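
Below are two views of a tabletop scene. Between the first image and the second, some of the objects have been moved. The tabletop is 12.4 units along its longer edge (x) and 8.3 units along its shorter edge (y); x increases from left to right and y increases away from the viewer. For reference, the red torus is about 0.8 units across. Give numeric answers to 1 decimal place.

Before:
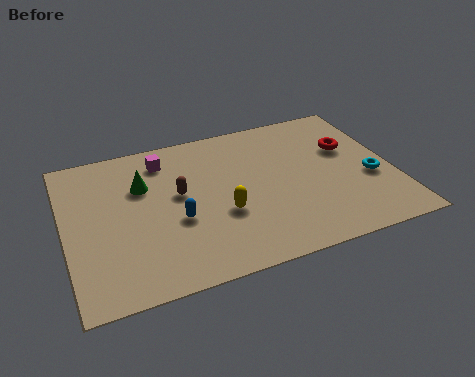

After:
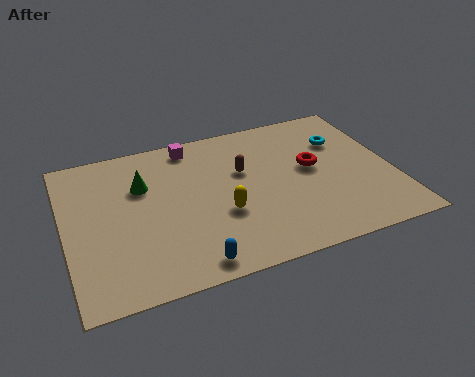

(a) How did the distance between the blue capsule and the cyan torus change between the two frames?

+0.6

The distance was about 7.4 in the first image and 8.0 in the second, so they moved 0.6 units further apart.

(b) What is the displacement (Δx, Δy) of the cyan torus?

(-0.8, 2.5)

From the two frames, the cyan torus sits at roughly (11.5, 3.3) before and (10.7, 5.8) after.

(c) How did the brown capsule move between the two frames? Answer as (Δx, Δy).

(2.5, 0.5)

The brown capsule started near (4.3, 4.7) and ended near (6.8, 5.2).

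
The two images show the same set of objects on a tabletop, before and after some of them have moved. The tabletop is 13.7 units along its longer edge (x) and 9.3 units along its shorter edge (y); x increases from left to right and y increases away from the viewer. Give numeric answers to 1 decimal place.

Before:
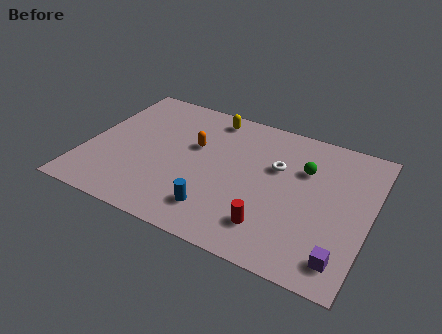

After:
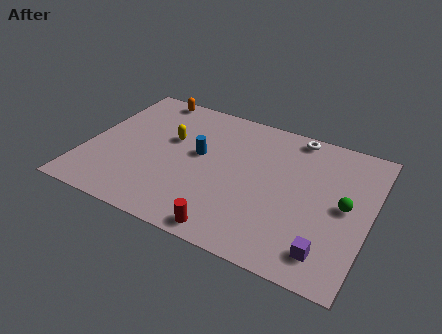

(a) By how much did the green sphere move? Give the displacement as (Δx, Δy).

(2.1, -1.6)

The green sphere was at about (10.4, 6.3) and moved to about (12.5, 4.7).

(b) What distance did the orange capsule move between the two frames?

3.9

The orange capsule was near (5.1, 5.7) before and (2.4, 8.5) after, so it travelled √(2.7² + 2.8²) ≈ 3.9 units.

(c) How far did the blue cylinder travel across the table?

3.5

From (6.7, 1.9) to (5.4, 5.2), the blue cylinder covered √(1.3² + 3.3²) ≈ 3.5 units.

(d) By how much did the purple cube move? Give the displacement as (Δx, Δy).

(-0.7, 0.1)

The purple cube was at about (12.7, 1.5) and moved to about (12.0, 1.6).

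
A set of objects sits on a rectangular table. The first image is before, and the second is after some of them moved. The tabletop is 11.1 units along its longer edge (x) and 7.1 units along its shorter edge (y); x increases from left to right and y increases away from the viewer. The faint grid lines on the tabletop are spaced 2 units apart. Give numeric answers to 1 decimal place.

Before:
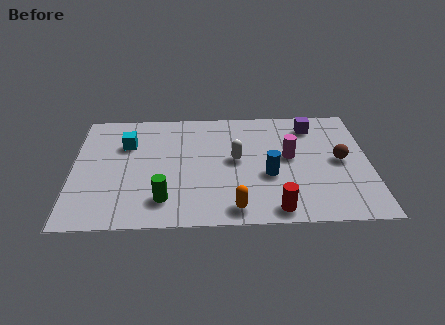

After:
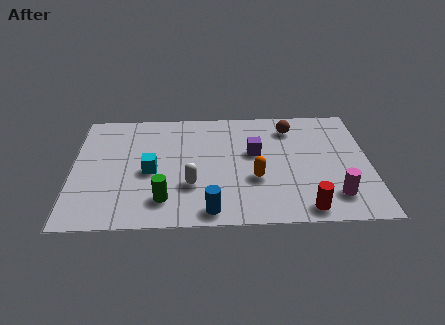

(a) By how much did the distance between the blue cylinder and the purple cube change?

+0.4

They were about 3.4 units apart before and 3.8 after — 0.4 units further apart.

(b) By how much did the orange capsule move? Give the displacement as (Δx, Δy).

(0.8, 1.7)

From the two frames, the orange capsule sits at roughly (6.0, 0.9) before and (6.8, 2.6) after.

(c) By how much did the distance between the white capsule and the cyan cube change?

-2.5

Before: roughly 4.2 units apart; after: 1.7. That's 2.5 units closer together.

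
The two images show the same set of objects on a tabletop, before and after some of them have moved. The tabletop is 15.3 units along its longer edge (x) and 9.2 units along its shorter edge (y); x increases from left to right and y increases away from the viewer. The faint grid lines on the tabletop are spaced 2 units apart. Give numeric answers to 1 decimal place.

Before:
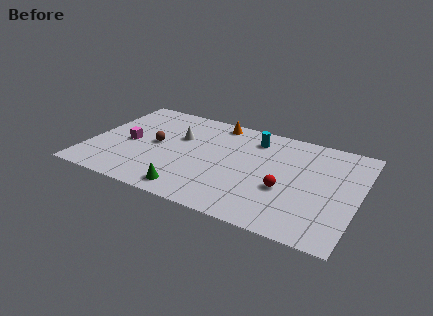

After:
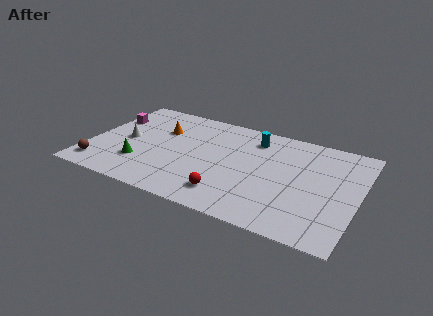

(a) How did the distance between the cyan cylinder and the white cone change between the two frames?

+3.2

Before: roughly 4.5 units apart; after: 7.7. That's 3.2 units further apart.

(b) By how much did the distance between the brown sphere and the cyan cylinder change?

+4.1

Before: roughly 6.0 units apart; after: 10.1. That's 4.1 units further apart.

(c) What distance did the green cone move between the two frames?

3.4

From (6.2, 1.2) to (3.1, 2.6), the green cone covered √(3.1² + 1.4²) ≈ 3.4 units.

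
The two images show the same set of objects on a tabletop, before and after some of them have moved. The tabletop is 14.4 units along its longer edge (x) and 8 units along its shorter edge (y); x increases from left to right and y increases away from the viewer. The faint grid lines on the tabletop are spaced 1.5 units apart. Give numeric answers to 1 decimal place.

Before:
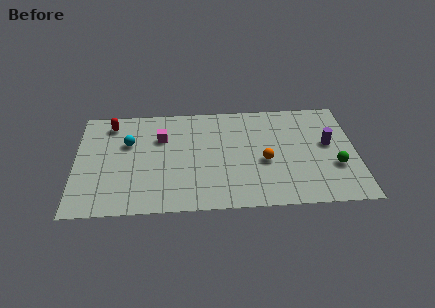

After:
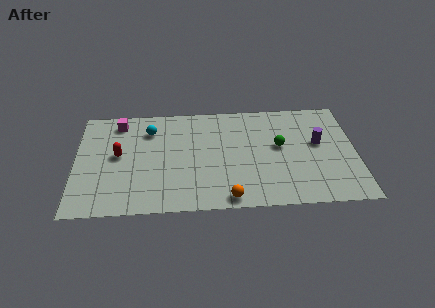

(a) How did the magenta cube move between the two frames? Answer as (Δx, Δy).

(-2.2, 1.3)

The magenta cube started near (4.4, 5.5) and ended near (2.2, 6.8).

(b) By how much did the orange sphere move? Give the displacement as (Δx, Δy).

(-1.9, -2.6)

The orange sphere was at about (9.7, 3.4) and moved to about (7.8, 0.8).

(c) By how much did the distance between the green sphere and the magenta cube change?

-0.7

They were about 9.3 units apart before and 8.6 after — 0.7 units closer together.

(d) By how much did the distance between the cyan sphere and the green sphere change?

-4.0

Before: roughly 10.9 units apart; after: 6.9. That's 4.0 units closer together.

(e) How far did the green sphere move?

3.3

The green sphere moved from about (13.3, 2.8) to (10.5, 4.5), a distance of √(2.8² + 1.7²) ≈ 3.3.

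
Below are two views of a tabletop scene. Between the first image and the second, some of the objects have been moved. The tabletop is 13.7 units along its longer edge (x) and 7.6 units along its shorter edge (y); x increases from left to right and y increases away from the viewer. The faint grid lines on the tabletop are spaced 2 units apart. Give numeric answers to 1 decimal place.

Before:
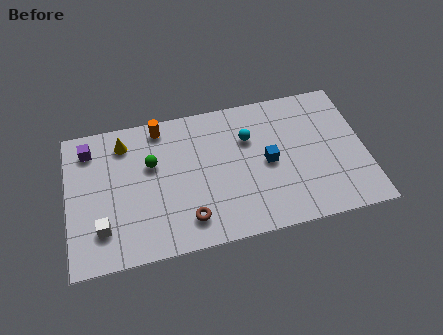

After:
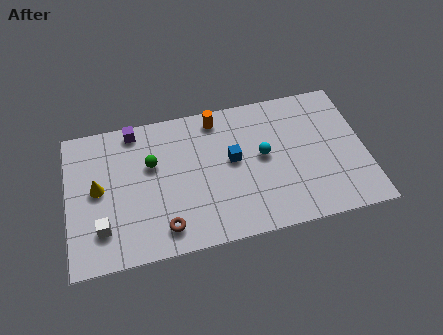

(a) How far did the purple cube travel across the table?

2.2

The purple cube was near (1.1, 6.2) before and (3.2, 6.8) after, so it travelled √(2.1² + 0.6²) ≈ 2.2 units.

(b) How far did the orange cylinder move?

2.6

The orange cylinder was near (4.4, 6.7) before and (7.0, 6.6) after, so it travelled √(2.6² + 0.1²) ≈ 2.6 units.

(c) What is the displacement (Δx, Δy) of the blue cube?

(-1.6, 0.5)

The blue cube started near (9.2, 3.7) and ended near (7.6, 4.2).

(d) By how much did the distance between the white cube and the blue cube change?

-1.4

Before: roughly 7.9 units apart; after: 6.5. That's 1.4 units closer together.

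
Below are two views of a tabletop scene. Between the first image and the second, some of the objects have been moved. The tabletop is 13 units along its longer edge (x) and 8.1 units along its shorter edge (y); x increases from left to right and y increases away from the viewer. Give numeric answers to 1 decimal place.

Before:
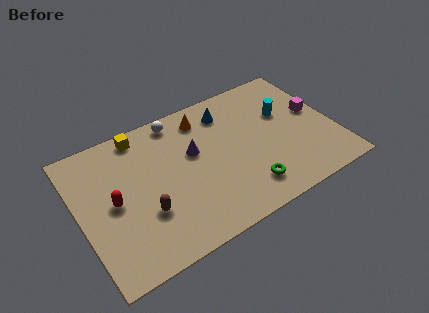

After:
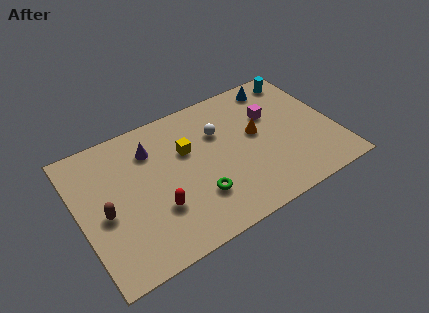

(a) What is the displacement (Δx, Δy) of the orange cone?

(2.4, -2.2)

From the two frames, the orange cone sits at roughly (6.7, 6.7) before and (9.1, 4.5) after.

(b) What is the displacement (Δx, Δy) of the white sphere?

(1.9, -1.7)

The white sphere started near (5.4, 7.2) and ended near (7.3, 5.5).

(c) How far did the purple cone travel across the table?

2.3

From (5.9, 4.9) to (3.9, 6.1), the purple cone covered √(2.0² + 1.2²) ≈ 2.3 units.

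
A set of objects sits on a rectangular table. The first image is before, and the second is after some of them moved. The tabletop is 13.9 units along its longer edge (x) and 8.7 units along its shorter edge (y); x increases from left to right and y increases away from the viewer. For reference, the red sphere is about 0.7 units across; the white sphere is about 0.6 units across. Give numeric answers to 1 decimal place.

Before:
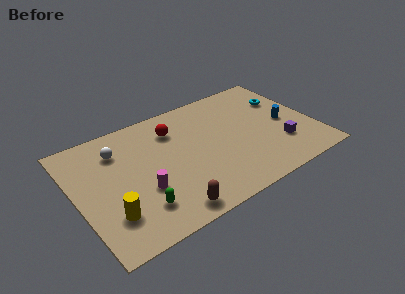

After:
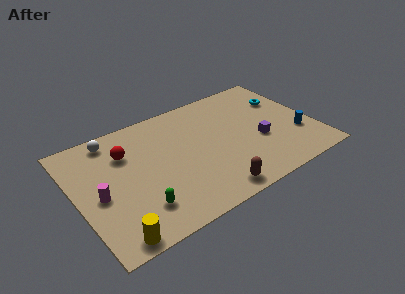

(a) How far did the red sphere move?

2.9

The red sphere moved from about (6.0, 6.6) to (3.1, 6.2), a distance of √(2.9² + 0.4²) ≈ 2.9.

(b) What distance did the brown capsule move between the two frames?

2.6

The brown capsule was near (4.7, 1.0) before and (7.3, 1.0) after, so it travelled √(2.6² + 0.0²) ≈ 2.6 units.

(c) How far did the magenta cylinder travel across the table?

2.5

The magenta cylinder moved from about (3.6, 3.1) to (1.2, 3.9), a distance of √(2.4² + 0.8²) ≈ 2.5.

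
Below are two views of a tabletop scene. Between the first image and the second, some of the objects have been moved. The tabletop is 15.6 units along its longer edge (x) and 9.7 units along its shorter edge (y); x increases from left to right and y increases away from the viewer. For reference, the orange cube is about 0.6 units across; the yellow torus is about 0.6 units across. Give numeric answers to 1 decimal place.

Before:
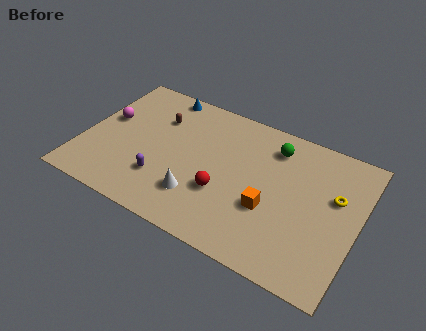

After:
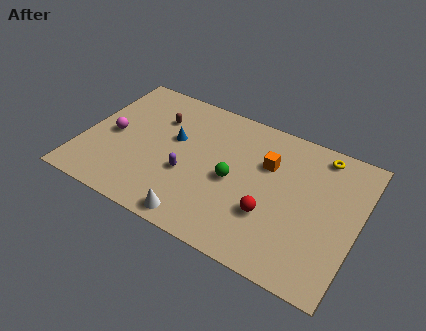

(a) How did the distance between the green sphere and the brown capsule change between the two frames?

-1.4

The distance was about 6.7 in the first image and 5.3 in the second, so they moved 1.4 units closer together.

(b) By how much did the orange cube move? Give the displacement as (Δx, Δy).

(-0.5, 2.9)

The orange cube started near (10.8, 3.6) and ended near (10.3, 6.5).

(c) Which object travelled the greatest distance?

the green sphere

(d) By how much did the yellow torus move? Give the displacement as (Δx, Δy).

(-1.1, 2.5)

From the two frames, the yellow torus sits at roughly (14.2, 6.0) before and (13.1, 8.5) after.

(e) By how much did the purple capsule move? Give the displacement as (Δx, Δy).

(1.3, 1.0)

From the two frames, the purple capsule sits at roughly (4.8, 2.7) before and (6.1, 3.7) after.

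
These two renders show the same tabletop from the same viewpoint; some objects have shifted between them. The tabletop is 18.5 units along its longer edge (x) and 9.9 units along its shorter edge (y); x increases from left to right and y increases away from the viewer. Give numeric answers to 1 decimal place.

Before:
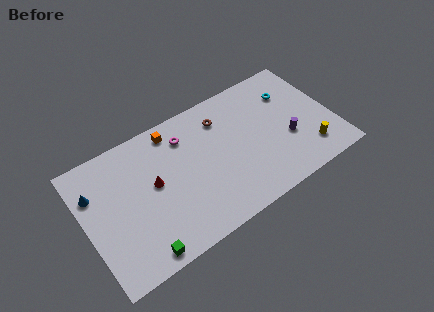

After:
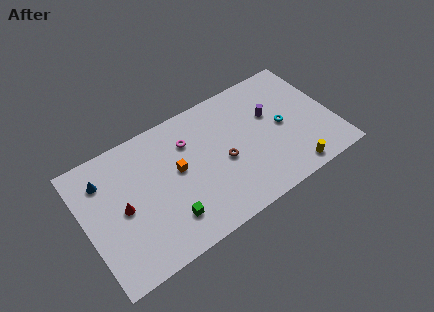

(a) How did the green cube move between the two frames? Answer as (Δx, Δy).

(2.3, 1.3)

From the two frames, the green cube sits at roughly (3.4, 1.0) before and (5.7, 2.3) after.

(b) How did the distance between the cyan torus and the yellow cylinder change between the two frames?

-1.3

The distance was about 5.1 in the first image and 3.8 in the second, so they moved 1.3 units closer together.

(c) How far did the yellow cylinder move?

1.8

The yellow cylinder was near (16.3, 2.1) before and (14.8, 1.1) after, so it travelled √(1.5² + 1.0²) ≈ 1.8 units.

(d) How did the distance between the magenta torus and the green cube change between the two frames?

-2.6

The distance was about 8.0 in the first image and 5.4 in the second, so they moved 2.6 units closer together.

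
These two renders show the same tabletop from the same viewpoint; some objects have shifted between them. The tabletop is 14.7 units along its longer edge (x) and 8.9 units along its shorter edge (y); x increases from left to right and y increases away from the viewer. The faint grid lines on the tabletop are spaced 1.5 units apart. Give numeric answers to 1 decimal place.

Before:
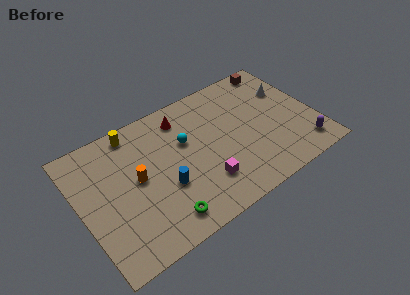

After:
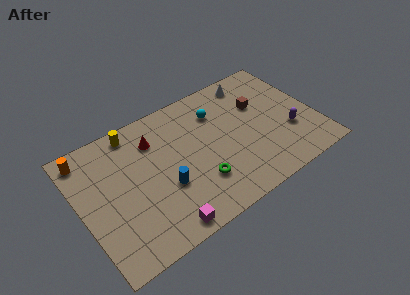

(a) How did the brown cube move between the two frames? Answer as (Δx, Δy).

(-1.6, -2.2)

The brown cube started near (13.1, 8.0) and ended near (11.5, 5.8).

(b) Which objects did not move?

the blue cylinder and the yellow cylinder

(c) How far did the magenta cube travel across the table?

3.2

The magenta cube moved from about (7.3, 2.3) to (4.4, 0.9), a distance of √(2.9² + 1.4²) ≈ 3.2.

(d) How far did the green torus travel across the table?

2.7

The green torus was near (4.5, 1.4) before and (7.0, 2.5) after, so it travelled √(2.5² + 1.1²) ≈ 2.7 units.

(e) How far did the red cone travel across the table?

2.0

From (6.8, 7.3) to (4.9, 6.7), the red cone covered √(1.9² + 0.6²) ≈ 2.0 units.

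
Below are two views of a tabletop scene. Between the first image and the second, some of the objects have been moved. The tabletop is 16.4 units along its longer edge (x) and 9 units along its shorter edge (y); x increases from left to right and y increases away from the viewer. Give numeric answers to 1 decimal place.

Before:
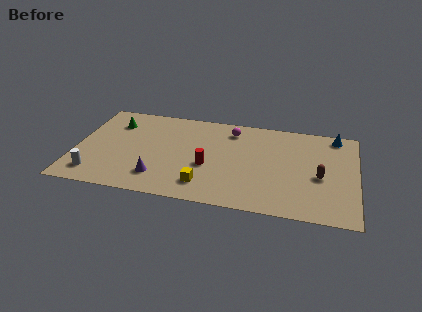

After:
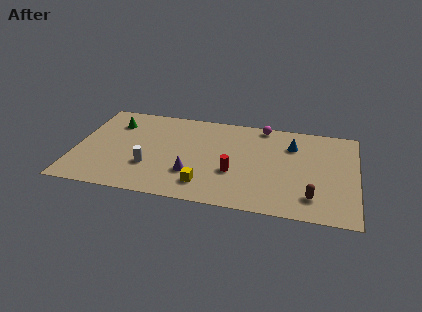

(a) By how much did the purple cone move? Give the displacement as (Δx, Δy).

(1.9, 0.7)

From the two frames, the purple cone sits at roughly (5.0, 2.0) before and (6.9, 2.7) after.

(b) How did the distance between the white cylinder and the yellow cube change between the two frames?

-2.9

They were about 6.4 units apart before and 3.5 after — 2.9 units closer together.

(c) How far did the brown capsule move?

2.0

The brown capsule moved from about (14.3, 3.9) to (13.9, 1.9), a distance of √(0.4² + 2.0²) ≈ 2.0.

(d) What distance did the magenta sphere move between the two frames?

2.0

The magenta sphere was near (9.0, 7.4) before and (10.8, 8.2) after, so it travelled √(1.8² + 0.8²) ≈ 2.0 units.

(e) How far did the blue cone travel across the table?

2.9

From (15.1, 8.0) to (12.6, 6.6), the blue cone covered √(2.5² + 1.4²) ≈ 2.9 units.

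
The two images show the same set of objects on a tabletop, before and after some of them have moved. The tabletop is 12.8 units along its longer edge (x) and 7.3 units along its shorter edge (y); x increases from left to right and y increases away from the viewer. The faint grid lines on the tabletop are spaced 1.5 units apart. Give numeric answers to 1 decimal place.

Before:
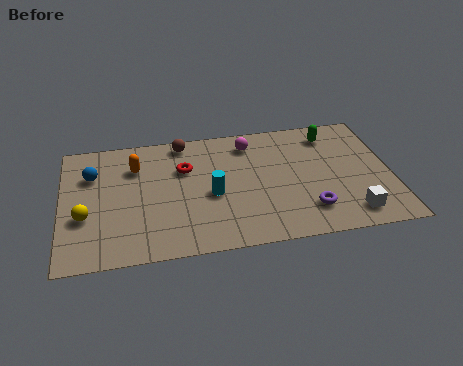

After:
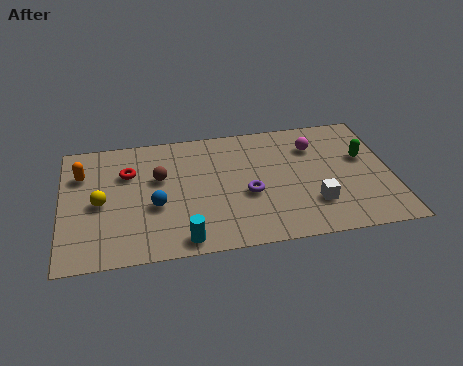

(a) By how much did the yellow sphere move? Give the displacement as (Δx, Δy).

(0.6, 0.7)

The yellow sphere was at about (0.9, 2.7) and moved to about (1.5, 3.4).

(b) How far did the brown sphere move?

2.2

From (4.8, 6.5) to (3.8, 4.5), the brown sphere covered √(1.0² + 2.0²) ≈ 2.2 units.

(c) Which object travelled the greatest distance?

the blue sphere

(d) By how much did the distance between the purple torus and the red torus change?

-0.7

Before: roughly 5.7 units apart; after: 5.0. That's 0.7 units closer together.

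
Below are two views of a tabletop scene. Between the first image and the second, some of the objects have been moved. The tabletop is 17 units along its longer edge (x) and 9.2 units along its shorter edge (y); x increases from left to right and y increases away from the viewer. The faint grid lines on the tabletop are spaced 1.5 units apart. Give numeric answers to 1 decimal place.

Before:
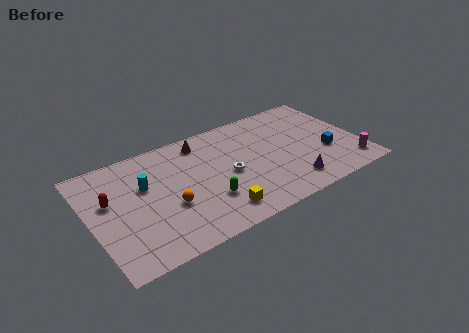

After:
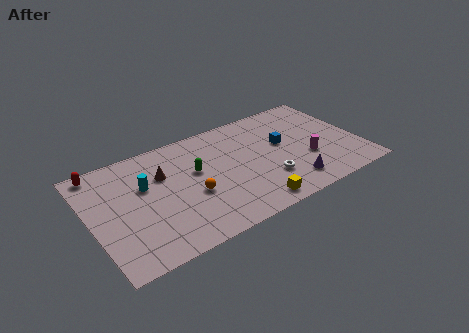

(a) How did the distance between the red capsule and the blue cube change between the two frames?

-2.0

Before: roughly 13.7 units apart; after: 11.7. That's 2.0 units closer together.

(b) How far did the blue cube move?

3.2

The blue cube was near (14.8, 3.3) before and (12.3, 5.3) after, so it travelled √(2.5² + 2.0²) ≈ 3.2 units.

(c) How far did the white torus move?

2.8

The white torus moved from about (8.6, 4.3) to (10.9, 2.7), a distance of √(2.3² + 1.6²) ≈ 2.8.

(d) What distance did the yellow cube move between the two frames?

2.3

The yellow cube moved from about (7.4, 1.6) to (9.6, 1.1), a distance of √(2.2² + 0.5²) ≈ 2.3.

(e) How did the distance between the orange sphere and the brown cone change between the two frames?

-2.2

The distance was about 5.1 in the first image and 2.9 in the second, so they moved 2.2 units closer together.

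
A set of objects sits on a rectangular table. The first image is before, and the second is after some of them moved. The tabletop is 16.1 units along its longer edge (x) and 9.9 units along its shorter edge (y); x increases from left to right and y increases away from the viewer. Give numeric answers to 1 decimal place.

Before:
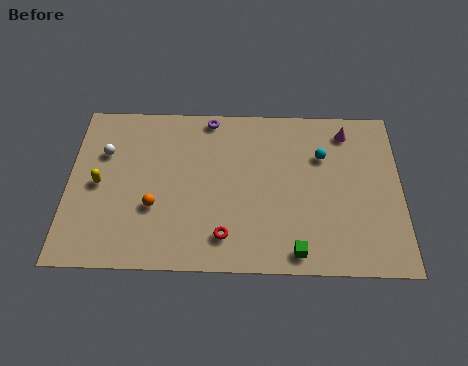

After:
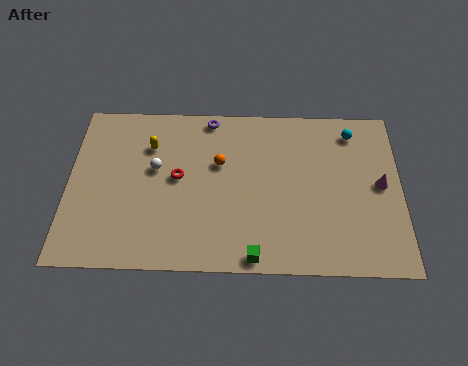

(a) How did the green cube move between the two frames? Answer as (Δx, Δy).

(-2.0, -0.3)

From the two frames, the green cube sits at roughly (11.0, 1.1) before and (9.0, 0.8) after.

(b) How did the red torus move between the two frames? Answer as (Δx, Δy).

(-2.3, 3.4)

From the two frames, the red torus sits at roughly (7.6, 1.9) before and (5.3, 5.3) after.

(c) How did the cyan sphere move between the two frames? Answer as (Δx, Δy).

(1.5, 1.5)

The cyan sphere was at about (12.3, 6.8) and moved to about (13.8, 8.3).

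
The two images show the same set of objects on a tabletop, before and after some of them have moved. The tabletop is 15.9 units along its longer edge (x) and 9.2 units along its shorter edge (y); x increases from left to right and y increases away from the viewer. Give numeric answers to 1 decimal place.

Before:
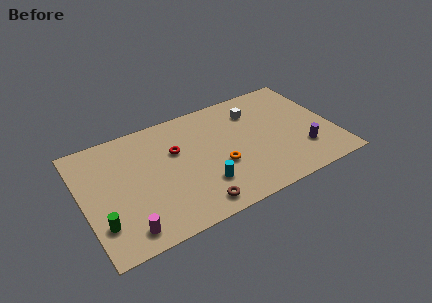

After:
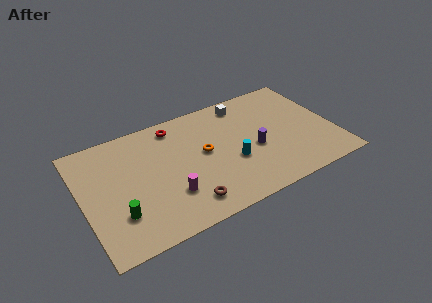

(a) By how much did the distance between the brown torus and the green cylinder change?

-1.6

Before: roughly 5.8 units apart; after: 4.2. That's 1.6 units closer together.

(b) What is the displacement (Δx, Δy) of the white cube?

(-0.5, 0.9)

The white cube was at about (11.2, 7.0) and moved to about (10.7, 7.9).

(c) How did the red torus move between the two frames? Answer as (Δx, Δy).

(0.2, 2.0)

The red torus started near (6.0, 5.9) and ended near (6.2, 7.9).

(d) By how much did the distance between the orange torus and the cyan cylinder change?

+0.6

The distance was about 1.6 in the first image and 2.2 in the second, so they moved 0.6 units further apart.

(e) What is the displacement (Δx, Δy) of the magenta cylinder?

(2.9, 1.4)

The magenta cylinder was at about (2.3, 1.3) and moved to about (5.2, 2.7).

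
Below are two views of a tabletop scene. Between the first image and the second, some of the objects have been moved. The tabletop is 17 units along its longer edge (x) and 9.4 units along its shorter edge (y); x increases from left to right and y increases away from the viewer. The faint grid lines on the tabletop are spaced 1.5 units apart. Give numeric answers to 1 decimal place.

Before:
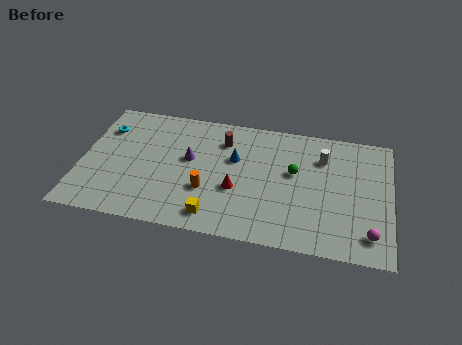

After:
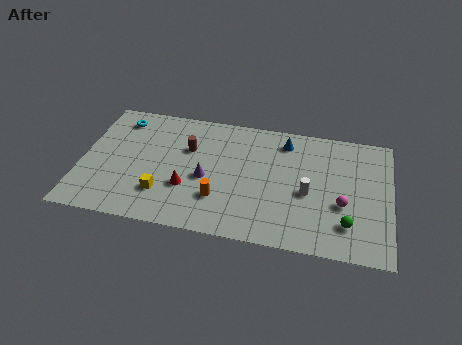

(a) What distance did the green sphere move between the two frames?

4.5

The green sphere was near (11.7, 5.5) before and (14.7, 2.2) after, so it travelled √(3.0² + 3.3²) ≈ 4.5 units.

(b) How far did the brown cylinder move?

2.1

The brown cylinder moved from about (7.7, 7.2) to (5.8, 6.2), a distance of √(1.9² + 1.0²) ≈ 2.1.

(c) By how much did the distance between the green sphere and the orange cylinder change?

+1.8

They were about 5.2 units apart before and 7.0 after — 1.8 units further apart.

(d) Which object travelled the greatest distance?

the green sphere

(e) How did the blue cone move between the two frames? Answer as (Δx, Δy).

(2.7, 1.9)

The blue cone was at about (8.4, 5.9) and moved to about (11.1, 7.8).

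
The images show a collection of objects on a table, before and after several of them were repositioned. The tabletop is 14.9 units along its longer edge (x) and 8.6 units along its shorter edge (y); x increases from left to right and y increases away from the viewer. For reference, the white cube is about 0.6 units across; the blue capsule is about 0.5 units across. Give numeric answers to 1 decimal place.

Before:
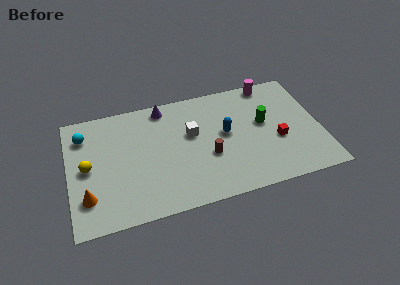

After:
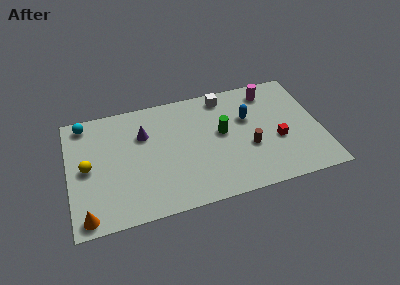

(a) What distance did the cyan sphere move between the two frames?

0.9

The cyan sphere moved from about (1.0, 6.7) to (1.1, 7.6), a distance of √(0.1² + 0.9²) ≈ 0.9.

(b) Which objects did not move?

the red cube and the yellow sphere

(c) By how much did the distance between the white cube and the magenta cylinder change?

-2.8

Before: roughly 5.5 units apart; after: 2.7. That's 2.8 units closer together.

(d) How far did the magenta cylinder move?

0.6

From (12.2, 7.8) to (12.1, 7.2), the magenta cylinder covered √(0.1² + 0.6²) ≈ 0.6 units.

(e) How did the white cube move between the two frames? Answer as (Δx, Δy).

(2.1, 2.3)

From the two frames, the white cube sits at roughly (7.3, 5.2) before and (9.4, 7.5) after.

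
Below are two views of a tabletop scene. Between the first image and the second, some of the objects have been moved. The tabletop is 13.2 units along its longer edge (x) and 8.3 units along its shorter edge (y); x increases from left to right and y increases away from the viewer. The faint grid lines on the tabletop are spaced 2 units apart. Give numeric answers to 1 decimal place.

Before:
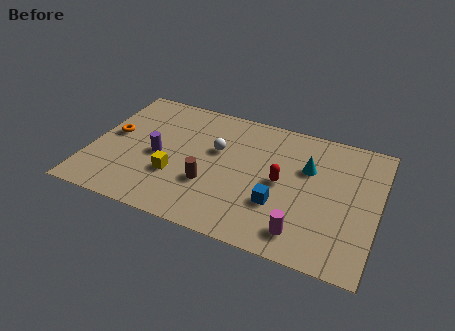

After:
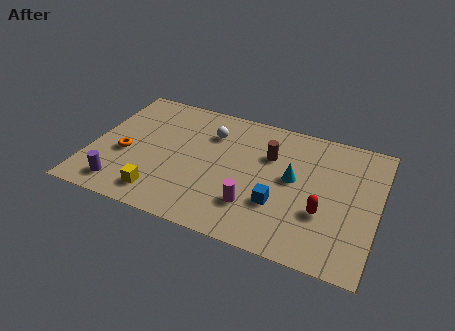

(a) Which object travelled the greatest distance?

the brown cylinder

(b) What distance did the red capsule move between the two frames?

2.3

The red capsule moved from about (8.8, 4.1) to (10.8, 2.9), a distance of √(2.0² + 1.2²) ≈ 2.3.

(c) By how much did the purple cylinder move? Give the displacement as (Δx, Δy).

(-1.4, -2.5)

The purple cylinder started near (3.1, 3.8) and ended near (1.7, 1.3).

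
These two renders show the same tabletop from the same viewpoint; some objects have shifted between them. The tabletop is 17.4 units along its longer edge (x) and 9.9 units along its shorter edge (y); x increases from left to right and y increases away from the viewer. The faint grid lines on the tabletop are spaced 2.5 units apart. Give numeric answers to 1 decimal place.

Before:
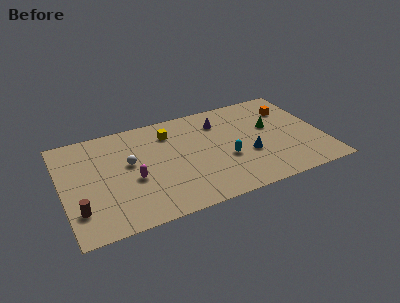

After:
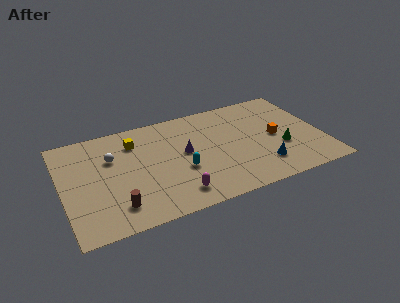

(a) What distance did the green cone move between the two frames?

2.4

The green cone was near (14.1, 5.9) before and (14.6, 3.6) after, so it travelled √(0.5² + 2.3²) ≈ 2.4 units.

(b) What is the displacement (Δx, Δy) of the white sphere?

(-1.1, 0.9)

The white sphere was at about (4.5, 5.7) and moved to about (3.4, 6.6).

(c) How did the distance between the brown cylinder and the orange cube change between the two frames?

-4.1

Before: roughly 15.5 units apart; after: 11.4. That's 4.1 units closer together.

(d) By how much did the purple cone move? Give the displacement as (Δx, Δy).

(-2.6, -2.2)

From the two frames, the purple cone sits at roughly (10.8, 7.6) before and (8.2, 5.4) after.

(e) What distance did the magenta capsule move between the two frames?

3.5

From (4.6, 4.1) to (7.2, 1.7), the magenta capsule covered √(2.6² + 2.4²) ≈ 3.5 units.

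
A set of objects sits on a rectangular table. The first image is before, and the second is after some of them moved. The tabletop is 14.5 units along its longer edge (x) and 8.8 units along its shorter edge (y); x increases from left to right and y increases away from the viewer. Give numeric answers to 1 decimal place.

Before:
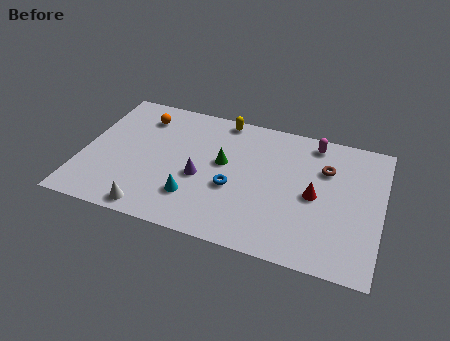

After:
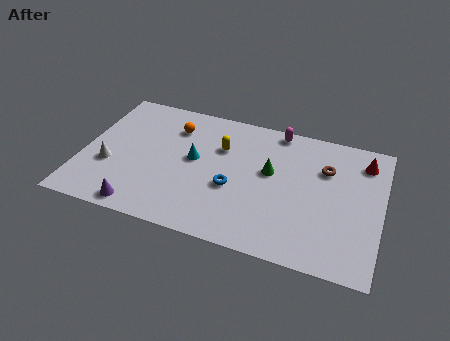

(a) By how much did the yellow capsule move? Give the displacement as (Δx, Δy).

(0.1, -2.0)

From the two frames, the yellow capsule sits at roughly (6.5, 8.0) before and (6.6, 6.0) after.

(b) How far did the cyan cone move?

2.5

The cyan cone moved from about (5.6, 2.3) to (5.4, 4.8), a distance of √(0.2² + 2.5²) ≈ 2.5.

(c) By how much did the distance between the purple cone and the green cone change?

+5.6

The distance was about 1.6 in the first image and 7.2 in the second, so they moved 5.6 units further apart.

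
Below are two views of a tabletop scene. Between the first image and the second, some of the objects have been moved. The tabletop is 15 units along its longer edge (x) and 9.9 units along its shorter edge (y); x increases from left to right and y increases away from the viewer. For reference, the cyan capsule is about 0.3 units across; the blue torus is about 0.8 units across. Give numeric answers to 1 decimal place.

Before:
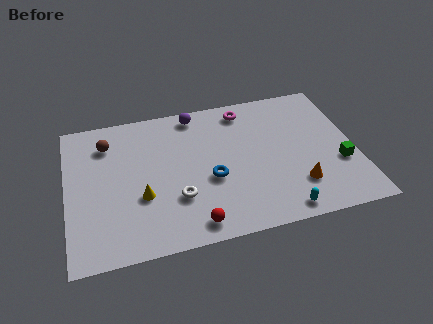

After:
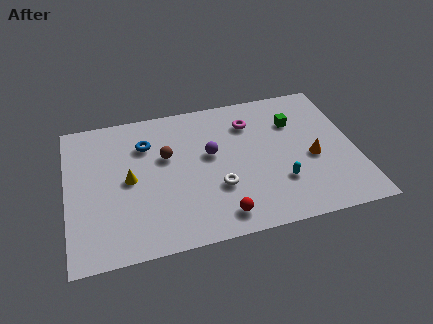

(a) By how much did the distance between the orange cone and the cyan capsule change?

+0.4

They were about 1.8 units apart before and 2.2 after — 0.4 units further apart.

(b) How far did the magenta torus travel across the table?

1.0

The magenta torus was near (9.5, 8.5) before and (9.7, 7.5) after, so it travelled √(0.2² + 1.0²) ≈ 1.0 units.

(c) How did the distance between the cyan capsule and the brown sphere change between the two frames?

-4.4

The distance was about 10.9 in the first image and 6.5 in the second, so they moved 4.4 units closer together.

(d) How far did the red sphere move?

1.4

The red sphere was near (6.3, 1.2) before and (7.7, 1.4) after, so it travelled √(1.4² + 0.2²) ≈ 1.4 units.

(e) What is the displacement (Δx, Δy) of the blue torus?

(-3.2, 3.2)

The blue torus started near (7.4, 4.0) and ended near (4.2, 7.2).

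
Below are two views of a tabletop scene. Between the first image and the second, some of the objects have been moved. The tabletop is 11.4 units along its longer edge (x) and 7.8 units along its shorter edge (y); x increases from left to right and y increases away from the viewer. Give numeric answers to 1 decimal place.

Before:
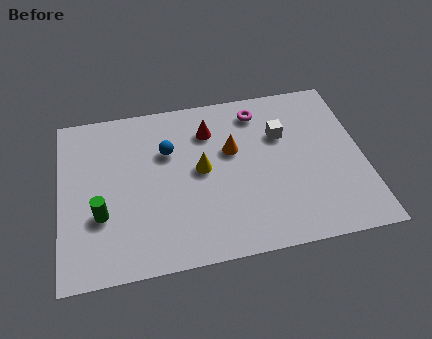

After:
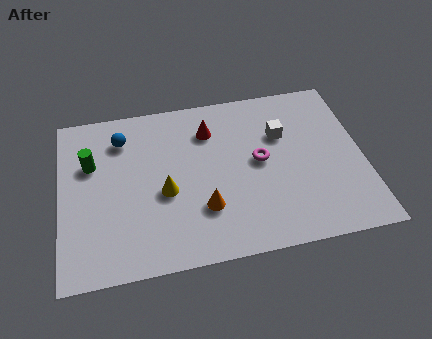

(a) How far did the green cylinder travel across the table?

2.4

The green cylinder moved from about (1.5, 2.7) to (1.2, 5.1), a distance of √(0.3² + 2.4²) ≈ 2.4.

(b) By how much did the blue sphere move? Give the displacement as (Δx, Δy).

(-1.7, 0.9)

The blue sphere was at about (4.1, 5.2) and moved to about (2.4, 6.1).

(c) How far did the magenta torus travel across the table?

2.4

The magenta torus moved from about (7.6, 6.5) to (7.5, 4.1), a distance of √(0.1² + 2.4²) ≈ 2.4.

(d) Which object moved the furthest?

the orange cone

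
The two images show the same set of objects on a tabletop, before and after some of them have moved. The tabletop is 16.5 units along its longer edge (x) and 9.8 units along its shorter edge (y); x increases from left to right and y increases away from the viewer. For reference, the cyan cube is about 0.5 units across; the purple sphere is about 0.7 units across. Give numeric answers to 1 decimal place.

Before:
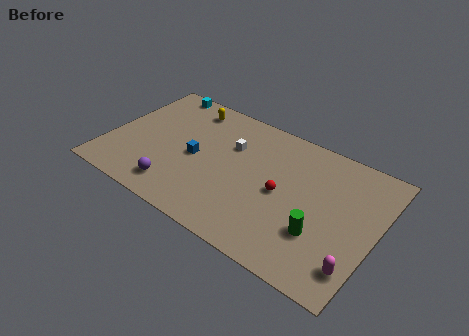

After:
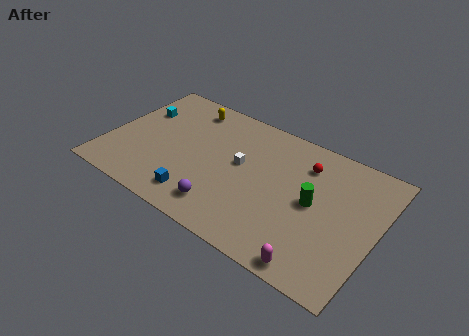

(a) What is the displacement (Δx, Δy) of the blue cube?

(0.7, -2.9)

The blue cube was at about (5.4, 4.6) and moved to about (6.1, 1.7).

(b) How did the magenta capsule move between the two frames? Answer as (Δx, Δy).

(-2.2, -1.1)

From the two frames, the magenta capsule sits at roughly (15.7, 2.0) before and (13.5, 0.9) after.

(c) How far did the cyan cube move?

2.5

The cyan cube was near (2.2, 9.0) before and (1.4, 6.6) after, so it travelled √(0.8² + 2.4²) ≈ 2.5 units.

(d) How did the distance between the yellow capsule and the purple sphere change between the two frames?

+0.8

The distance was about 6.6 in the first image and 7.4 in the second, so they moved 0.8 units further apart.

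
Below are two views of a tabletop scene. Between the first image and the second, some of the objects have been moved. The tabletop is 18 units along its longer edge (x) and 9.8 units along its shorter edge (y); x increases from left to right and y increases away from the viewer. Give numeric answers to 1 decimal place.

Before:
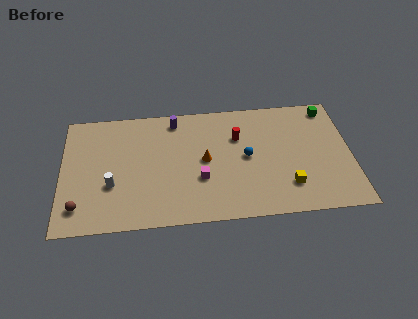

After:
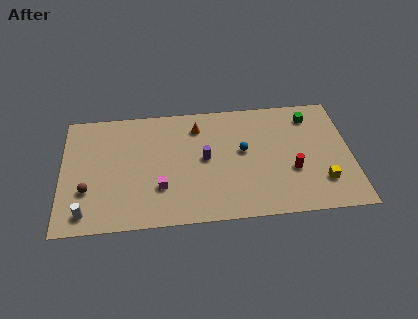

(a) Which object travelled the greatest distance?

the red cylinder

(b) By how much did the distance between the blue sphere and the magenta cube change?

+2.5

The distance was about 3.3 in the first image and 5.8 in the second, so they moved 2.5 units further apart.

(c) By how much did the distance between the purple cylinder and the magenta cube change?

-1.7

The distance was about 5.2 in the first image and 3.5 in the second, so they moved 1.7 units closer together.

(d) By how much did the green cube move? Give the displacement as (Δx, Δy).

(-1.2, -0.6)

The green cube started near (16.8, 8.6) and ended near (15.6, 8.0).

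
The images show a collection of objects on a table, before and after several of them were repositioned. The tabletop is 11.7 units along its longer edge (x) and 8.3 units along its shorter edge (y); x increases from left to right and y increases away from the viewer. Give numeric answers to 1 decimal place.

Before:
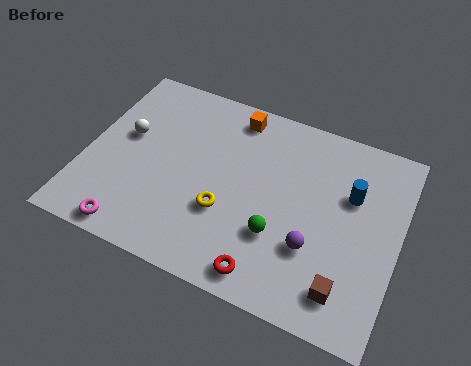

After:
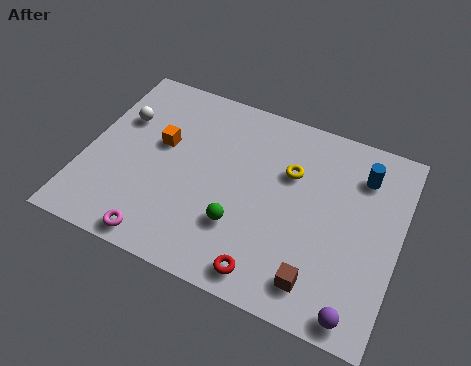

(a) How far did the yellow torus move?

3.3

The yellow torus moved from about (5.4, 2.9) to (7.5, 5.5), a distance of √(2.1² + 2.6²) ≈ 3.3.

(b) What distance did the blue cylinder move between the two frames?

1.0

The blue cylinder was near (9.8, 5.4) before and (10.1, 6.4) after, so it travelled √(0.3² + 1.0²) ≈ 1.0 units.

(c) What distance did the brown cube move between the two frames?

1.0

The brown cube was near (10.0, 1.5) before and (9.0, 1.4) after, so it travelled √(1.0² + 0.1²) ≈ 1.0 units.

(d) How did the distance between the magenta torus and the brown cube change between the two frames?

-2.0

They were about 7.8 units apart before and 5.8 after — 2.0 units closer together.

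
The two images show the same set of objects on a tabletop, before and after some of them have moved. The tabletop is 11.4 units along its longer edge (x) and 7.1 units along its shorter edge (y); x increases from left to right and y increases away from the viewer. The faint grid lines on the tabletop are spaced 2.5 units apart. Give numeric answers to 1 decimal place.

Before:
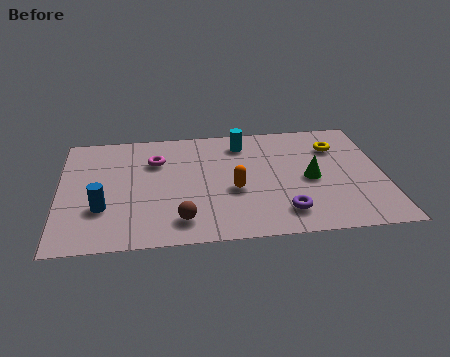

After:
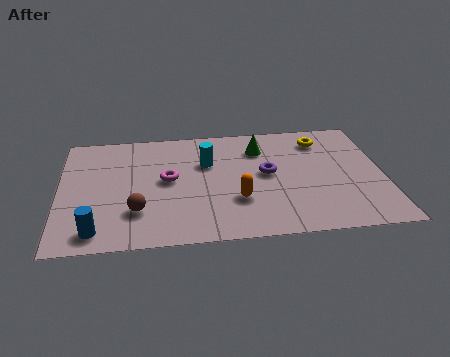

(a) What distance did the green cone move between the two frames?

2.7

The green cone was near (8.8, 3.3) before and (7.1, 5.4) after, so it travelled √(1.7² + 2.1²) ≈ 2.7 units.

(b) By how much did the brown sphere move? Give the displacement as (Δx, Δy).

(-1.5, 0.7)

From the two frames, the brown sphere sits at roughly (4.2, 1.3) before and (2.7, 2.0) after.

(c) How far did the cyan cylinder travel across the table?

1.7

The cyan cylinder was near (6.5, 5.8) before and (5.2, 4.7) after, so it travelled √(1.3² + 1.1²) ≈ 1.7 units.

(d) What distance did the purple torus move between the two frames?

2.5

The purple torus was near (7.8, 1.4) before and (7.3, 3.8) after, so it travelled √(0.5² + 2.4²) ≈ 2.5 units.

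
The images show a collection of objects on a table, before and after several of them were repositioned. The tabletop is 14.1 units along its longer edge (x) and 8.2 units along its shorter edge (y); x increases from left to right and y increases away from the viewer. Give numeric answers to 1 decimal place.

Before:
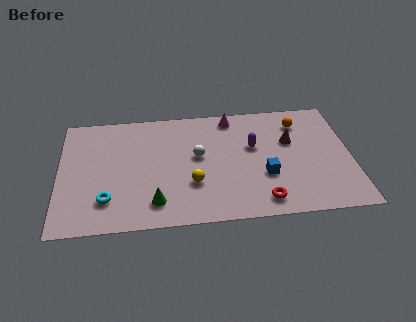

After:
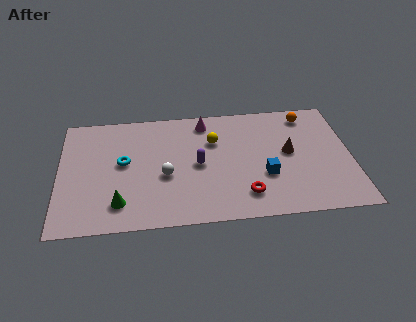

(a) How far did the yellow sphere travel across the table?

3.1

From (6.4, 2.7) to (7.5, 5.6), the yellow sphere covered √(1.1² + 2.9²) ≈ 3.1 units.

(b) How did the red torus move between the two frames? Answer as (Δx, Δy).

(-0.8, 0.5)

The red torus was at about (9.7, 1.2) and moved to about (8.9, 1.7).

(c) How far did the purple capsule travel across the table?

2.9

The purple capsule was near (9.4, 5.0) before and (6.7, 4.0) after, so it travelled √(2.7² + 1.0²) ≈ 2.9 units.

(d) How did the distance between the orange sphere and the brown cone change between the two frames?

+1.4

Before: roughly 1.4 units apart; after: 2.8. That's 1.4 units further apart.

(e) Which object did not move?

the blue cube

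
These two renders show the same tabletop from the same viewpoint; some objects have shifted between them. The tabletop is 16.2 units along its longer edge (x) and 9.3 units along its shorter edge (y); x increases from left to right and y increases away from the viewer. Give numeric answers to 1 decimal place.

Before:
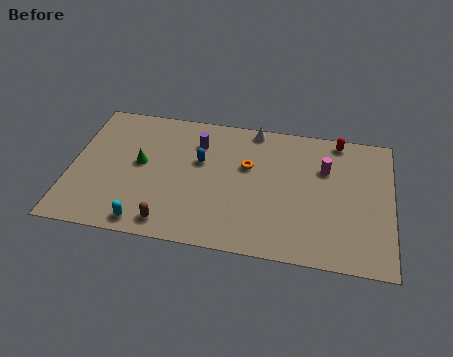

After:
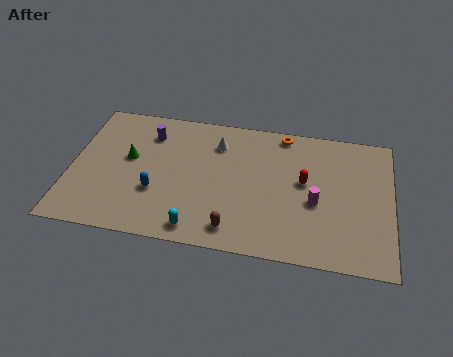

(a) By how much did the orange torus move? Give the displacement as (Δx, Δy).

(1.7, 2.6)

The orange torus was at about (8.9, 5.8) and moved to about (10.6, 8.4).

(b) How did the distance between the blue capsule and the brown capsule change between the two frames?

-0.3

Before: roughly 4.7 units apart; after: 4.4. That's 0.3 units closer together.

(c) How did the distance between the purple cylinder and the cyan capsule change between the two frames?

+0.3

The distance was about 6.4 in the first image and 6.7 in the second, so they moved 0.3 units further apart.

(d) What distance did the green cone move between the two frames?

0.7

From (3.5, 5.0) to (2.9, 5.3), the green cone covered √(0.6² + 0.3²) ≈ 0.7 units.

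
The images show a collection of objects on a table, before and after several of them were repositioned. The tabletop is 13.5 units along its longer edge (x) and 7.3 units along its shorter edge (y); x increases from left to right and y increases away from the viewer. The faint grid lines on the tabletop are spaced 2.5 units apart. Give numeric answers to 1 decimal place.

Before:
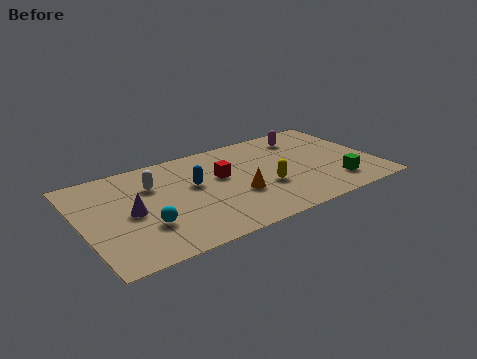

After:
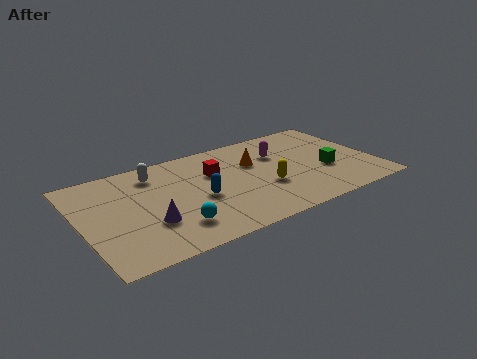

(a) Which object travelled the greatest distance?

the orange cone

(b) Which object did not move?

the yellow capsule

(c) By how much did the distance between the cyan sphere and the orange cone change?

+0.9

Before: roughly 4.3 units apart; after: 5.2. That's 0.9 units further apart.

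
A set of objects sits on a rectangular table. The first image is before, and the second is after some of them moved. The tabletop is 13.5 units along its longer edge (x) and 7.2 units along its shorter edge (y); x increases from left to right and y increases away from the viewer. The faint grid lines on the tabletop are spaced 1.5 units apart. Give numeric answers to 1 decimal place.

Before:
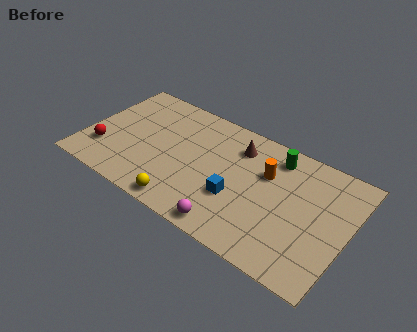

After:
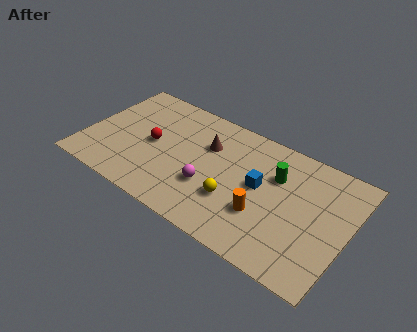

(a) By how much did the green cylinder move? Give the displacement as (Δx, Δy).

(0.2, -1.1)

From the two frames, the green cylinder sits at roughly (9.5, 6.0) before and (9.7, 4.9) after.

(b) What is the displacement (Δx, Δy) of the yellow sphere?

(2.3, 1.6)

The yellow sphere was at about (5.6, 0.8) and moved to about (7.9, 2.4).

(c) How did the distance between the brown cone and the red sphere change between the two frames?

-4.4

They were about 7.4 units apart before and 3.0 after — 4.4 units closer together.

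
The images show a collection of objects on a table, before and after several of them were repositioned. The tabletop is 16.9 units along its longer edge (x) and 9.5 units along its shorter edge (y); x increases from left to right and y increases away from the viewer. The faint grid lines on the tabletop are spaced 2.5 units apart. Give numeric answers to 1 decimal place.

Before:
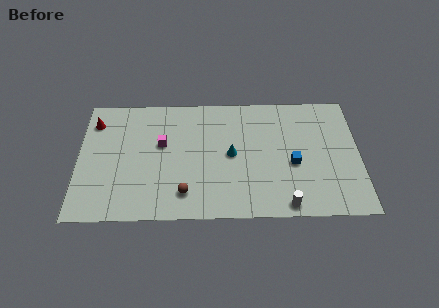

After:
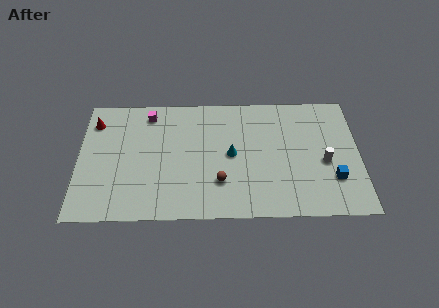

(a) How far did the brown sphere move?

2.2

From (6.4, 1.9) to (8.5, 2.7), the brown sphere covered √(2.1² + 0.8²) ≈ 2.2 units.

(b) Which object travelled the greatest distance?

the white cylinder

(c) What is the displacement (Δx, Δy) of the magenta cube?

(-0.8, 2.4)

The magenta cube was at about (5.0, 5.7) and moved to about (4.2, 8.1).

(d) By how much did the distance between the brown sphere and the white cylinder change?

+0.4

They were about 6.1 units apart before and 6.5 after — 0.4 units further apart.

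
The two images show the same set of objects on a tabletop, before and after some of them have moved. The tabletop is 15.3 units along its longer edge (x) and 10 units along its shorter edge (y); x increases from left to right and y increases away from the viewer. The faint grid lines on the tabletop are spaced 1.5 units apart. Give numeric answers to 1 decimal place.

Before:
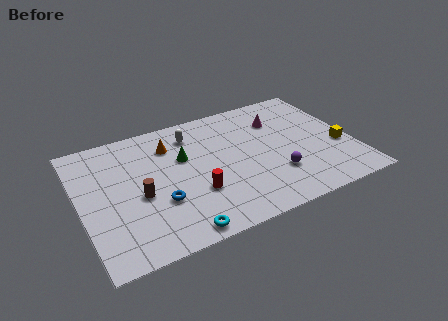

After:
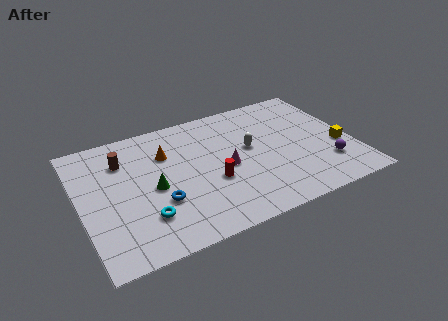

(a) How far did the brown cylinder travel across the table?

3.2

The brown cylinder was near (3.2, 4.3) before and (2.6, 7.4) after, so it travelled √(0.6² + 3.1²) ≈ 3.2 units.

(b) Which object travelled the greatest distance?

the magenta cone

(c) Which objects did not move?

the blue torus and the yellow cube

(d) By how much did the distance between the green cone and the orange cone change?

+1.2

They were about 1.4 units apart before and 2.6 after — 1.2 units further apart.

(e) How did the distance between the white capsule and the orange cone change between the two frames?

+3.4

Before: roughly 1.4 units apart; after: 4.8. That's 3.4 units further apart.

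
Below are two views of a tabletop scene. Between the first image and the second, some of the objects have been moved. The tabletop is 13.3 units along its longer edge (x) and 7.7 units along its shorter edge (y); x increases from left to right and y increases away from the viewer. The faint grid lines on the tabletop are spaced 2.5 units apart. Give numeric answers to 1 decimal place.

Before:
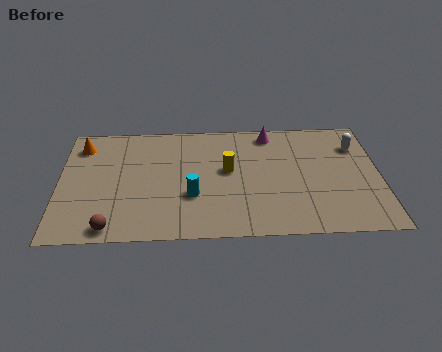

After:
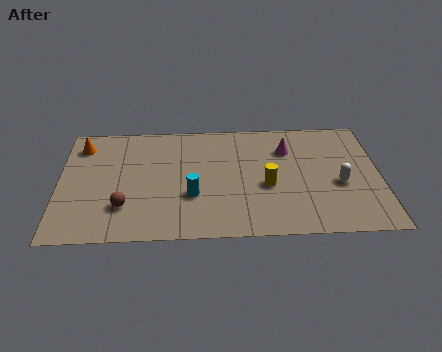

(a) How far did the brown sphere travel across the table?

1.4

The brown sphere was near (2.2, 0.8) before and (2.7, 2.1) after, so it travelled √(0.5² + 1.3²) ≈ 1.4 units.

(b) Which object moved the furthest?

the white capsule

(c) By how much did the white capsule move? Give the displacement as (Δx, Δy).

(-0.8, -2.5)

The white capsule started near (12.4, 5.7) and ended near (11.6, 3.2).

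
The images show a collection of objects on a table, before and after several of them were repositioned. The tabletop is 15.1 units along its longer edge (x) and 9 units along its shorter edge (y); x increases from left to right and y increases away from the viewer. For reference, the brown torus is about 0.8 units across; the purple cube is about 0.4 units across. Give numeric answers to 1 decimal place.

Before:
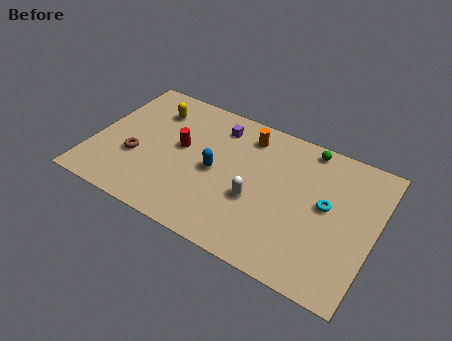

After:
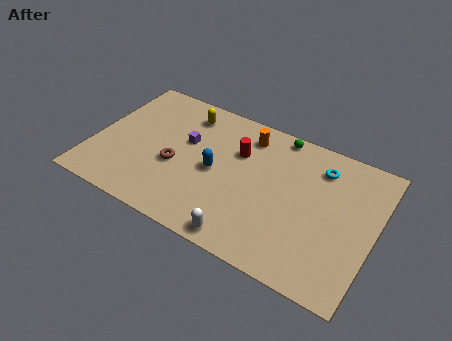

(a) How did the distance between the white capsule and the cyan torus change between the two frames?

+3.1

They were about 3.9 units apart before and 7.0 after — 3.1 units further apart.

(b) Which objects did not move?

the blue capsule and the orange cylinder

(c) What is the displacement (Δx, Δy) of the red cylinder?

(3.0, 1.1)

From the two frames, the red cylinder sits at roughly (4.6, 5.0) before and (7.6, 6.1) after.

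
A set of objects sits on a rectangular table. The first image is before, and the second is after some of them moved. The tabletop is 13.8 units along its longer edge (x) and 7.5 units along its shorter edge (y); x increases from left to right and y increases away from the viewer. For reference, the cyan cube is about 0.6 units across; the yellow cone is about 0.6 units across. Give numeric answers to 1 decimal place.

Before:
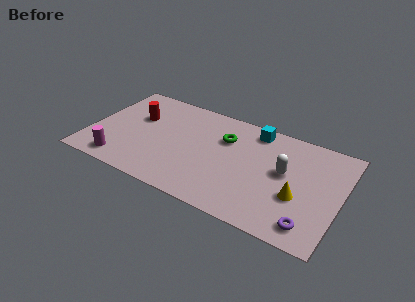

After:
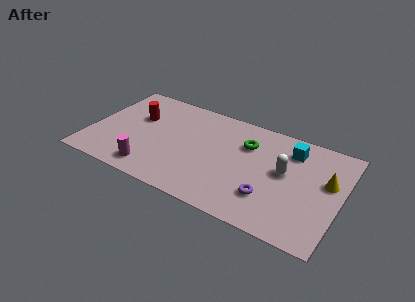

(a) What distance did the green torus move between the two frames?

1.2

The green torus moved from about (7.3, 5.2) to (8.5, 5.3), a distance of √(1.2² + 0.1²) ≈ 1.2.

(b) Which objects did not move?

the white capsule and the red cylinder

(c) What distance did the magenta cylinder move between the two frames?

1.7

The magenta cylinder moved from about (2.0, 1.1) to (3.7, 1.2), a distance of √(1.7² + 0.1²) ≈ 1.7.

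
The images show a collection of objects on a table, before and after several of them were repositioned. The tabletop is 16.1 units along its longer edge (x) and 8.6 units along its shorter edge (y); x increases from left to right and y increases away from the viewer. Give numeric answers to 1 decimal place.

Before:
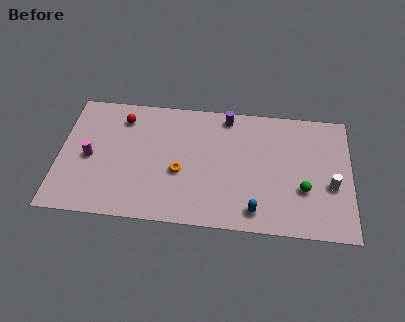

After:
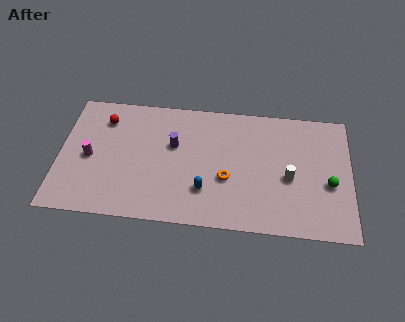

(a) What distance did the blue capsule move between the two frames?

3.0

The blue capsule was near (10.9, 1.3) before and (8.1, 2.4) after, so it travelled √(2.8² + 1.1²) ≈ 3.0 units.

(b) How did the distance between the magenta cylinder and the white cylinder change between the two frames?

-2.3

The distance was about 13.3 in the first image and 11.0 in the second, so they moved 2.3 units closer together.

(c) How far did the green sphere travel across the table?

1.5

The green sphere was near (13.5, 3.0) before and (14.9, 3.5) after, so it travelled √(1.4² + 0.5²) ≈ 1.5 units.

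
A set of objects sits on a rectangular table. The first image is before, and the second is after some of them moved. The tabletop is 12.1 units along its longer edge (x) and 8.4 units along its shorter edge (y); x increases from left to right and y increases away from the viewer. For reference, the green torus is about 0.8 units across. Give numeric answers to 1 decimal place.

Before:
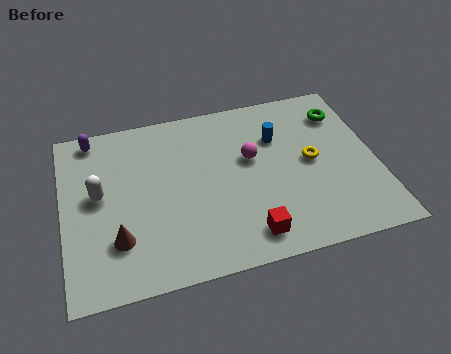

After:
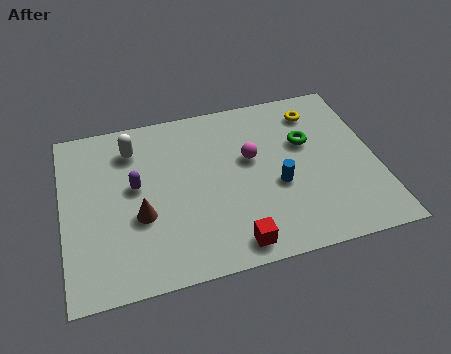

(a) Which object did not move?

the magenta sphere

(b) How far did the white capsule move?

2.4

The white capsule was near (1.4, 4.6) before and (2.8, 6.6) after, so it travelled √(1.4² + 2.0²) ≈ 2.4 units.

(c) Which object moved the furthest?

the purple capsule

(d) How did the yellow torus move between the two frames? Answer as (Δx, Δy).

(0.4, 2.5)

From the two frames, the yellow torus sits at roughly (9.6, 4.3) before and (10.0, 6.8) after.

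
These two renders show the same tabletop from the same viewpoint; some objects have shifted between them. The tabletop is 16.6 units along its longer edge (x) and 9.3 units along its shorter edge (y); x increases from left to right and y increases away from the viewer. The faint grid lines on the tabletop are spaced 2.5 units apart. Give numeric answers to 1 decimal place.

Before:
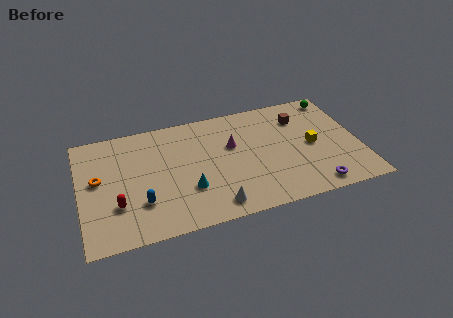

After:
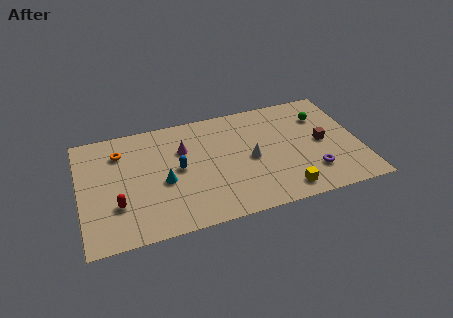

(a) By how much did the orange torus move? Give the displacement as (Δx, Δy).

(1.4, 1.9)

The orange torus was at about (1.1, 5.2) and moved to about (2.5, 7.1).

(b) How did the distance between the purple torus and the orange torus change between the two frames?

-1.1

Before: roughly 13.2 units apart; after: 12.1. That's 1.1 units closer together.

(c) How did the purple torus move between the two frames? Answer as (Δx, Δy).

(0.0, 1.2)

From the two frames, the purple torus sits at roughly (13.6, 1.1) before and (13.6, 2.3) after.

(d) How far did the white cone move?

3.9

The white cone moved from about (7.7, 1.3) to (10.1, 4.4), a distance of √(2.4² + 3.1²) ≈ 3.9.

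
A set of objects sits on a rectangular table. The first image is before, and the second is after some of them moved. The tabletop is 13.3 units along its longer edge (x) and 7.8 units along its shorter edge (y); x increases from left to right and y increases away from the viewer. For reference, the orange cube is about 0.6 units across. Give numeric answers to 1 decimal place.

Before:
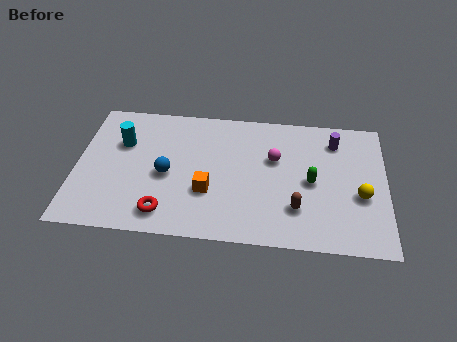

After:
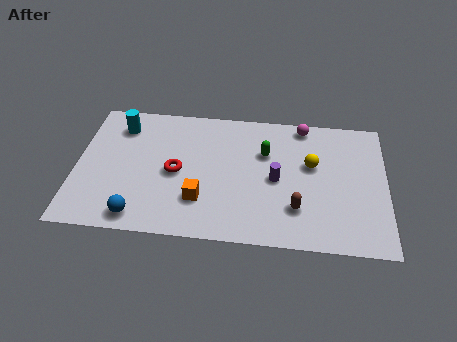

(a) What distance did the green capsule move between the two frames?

2.5

The green capsule moved from about (10.1, 3.7) to (8.1, 5.2), a distance of √(2.0² + 1.5²) ≈ 2.5.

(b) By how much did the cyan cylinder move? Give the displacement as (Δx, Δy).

(-0.1, 1.0)

The cyan cylinder started near (1.9, 5.2) and ended near (1.8, 6.2).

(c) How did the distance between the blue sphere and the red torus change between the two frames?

+0.9

The distance was about 2.2 in the first image and 3.1 in the second, so they moved 0.9 units further apart.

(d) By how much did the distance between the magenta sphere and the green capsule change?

+0.4

Before: roughly 2.0 units apart; after: 2.4. That's 0.4 units further apart.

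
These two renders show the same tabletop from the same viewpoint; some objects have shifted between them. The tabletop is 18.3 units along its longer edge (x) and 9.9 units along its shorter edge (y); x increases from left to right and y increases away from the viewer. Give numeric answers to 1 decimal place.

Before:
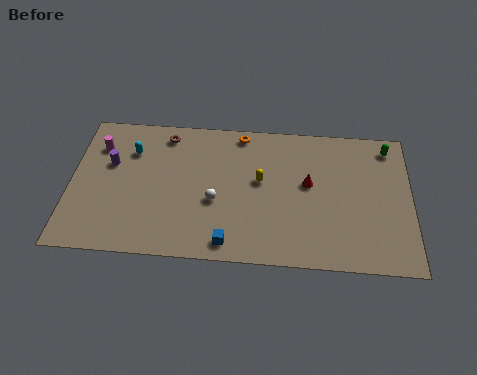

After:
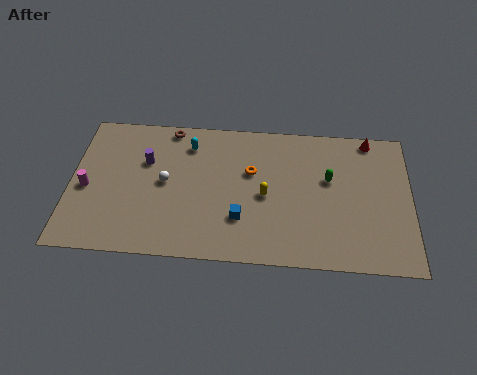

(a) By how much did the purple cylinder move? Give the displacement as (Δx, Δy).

(1.9, 0.3)

The purple cylinder started near (2.1, 6.2) and ended near (4.0, 6.5).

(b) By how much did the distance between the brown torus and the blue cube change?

-0.8

They were about 8.1 units apart before and 7.3 after — 0.8 units closer together.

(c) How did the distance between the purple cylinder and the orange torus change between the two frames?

-1.8

They were about 7.5 units apart before and 5.7 after — 1.8 units closer together.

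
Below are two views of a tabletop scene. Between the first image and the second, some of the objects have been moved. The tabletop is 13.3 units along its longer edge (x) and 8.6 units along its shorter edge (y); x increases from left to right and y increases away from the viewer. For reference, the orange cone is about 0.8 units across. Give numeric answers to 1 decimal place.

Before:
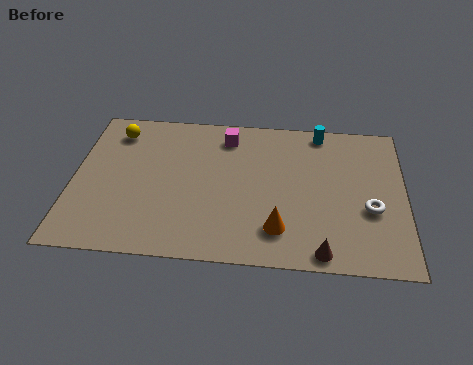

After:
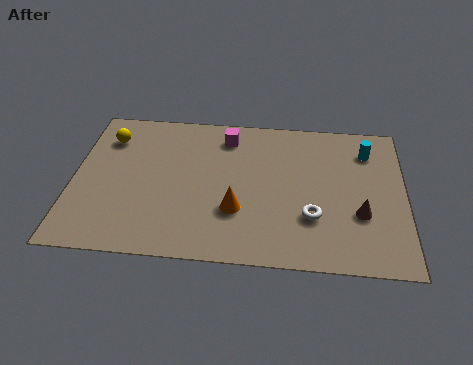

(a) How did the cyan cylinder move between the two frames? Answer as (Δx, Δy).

(1.9, -1.0)

The cyan cylinder started near (9.9, 7.7) and ended near (11.8, 6.7).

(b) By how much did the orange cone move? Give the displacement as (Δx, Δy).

(-1.7, 0.9)

The orange cone started near (8.3, 1.9) and ended near (6.6, 2.8).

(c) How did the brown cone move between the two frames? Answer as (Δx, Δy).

(1.5, 2.2)

From the two frames, the brown cone sits at roughly (10.0, 0.8) before and (11.5, 3.0) after.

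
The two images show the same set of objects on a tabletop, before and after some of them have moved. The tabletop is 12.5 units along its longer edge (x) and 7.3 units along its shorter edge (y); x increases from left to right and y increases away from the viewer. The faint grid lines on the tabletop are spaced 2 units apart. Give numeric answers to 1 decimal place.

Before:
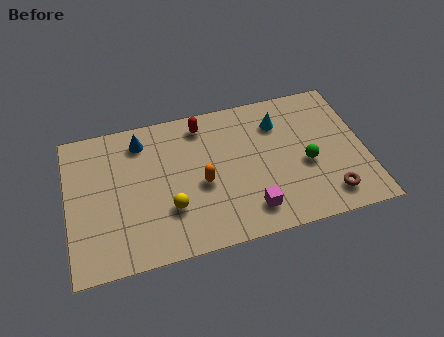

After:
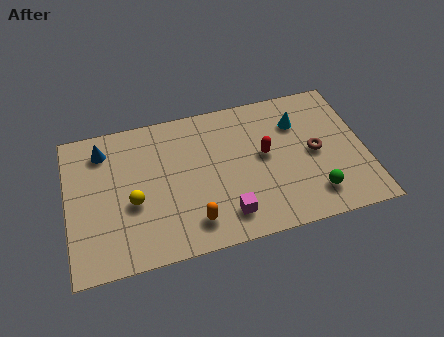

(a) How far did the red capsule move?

3.3

From (5.8, 6.2) to (8.3, 4.0), the red capsule covered √(2.5² + 2.2²) ≈ 3.3 units.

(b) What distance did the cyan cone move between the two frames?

0.8

From (9.0, 5.5) to (9.8, 5.3), the cyan cone covered √(0.8² + 0.2²) ≈ 0.8 units.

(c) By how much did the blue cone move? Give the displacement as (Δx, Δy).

(-1.6, -0.1)

From the two frames, the blue cone sits at roughly (3.2, 6.0) before and (1.6, 5.9) after.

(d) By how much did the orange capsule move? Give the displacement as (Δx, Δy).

(-0.5, -1.8)

From the two frames, the orange capsule sits at roughly (5.6, 3.2) before and (5.1, 1.4) after.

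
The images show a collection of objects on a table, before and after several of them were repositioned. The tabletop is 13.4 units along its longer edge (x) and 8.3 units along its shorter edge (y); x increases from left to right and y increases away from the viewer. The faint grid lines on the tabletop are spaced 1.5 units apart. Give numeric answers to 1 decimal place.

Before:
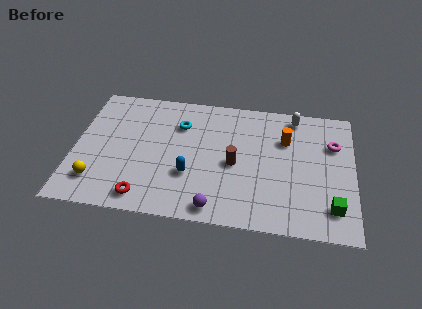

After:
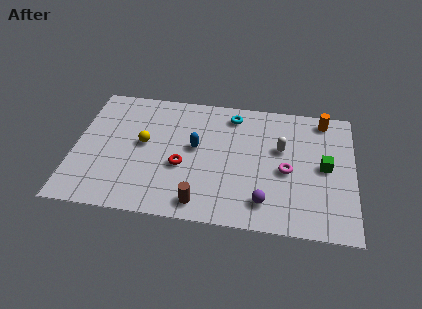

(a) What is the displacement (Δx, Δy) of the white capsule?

(-0.6, -2.2)

The white capsule was at about (10.5, 7.3) and moved to about (9.9, 5.1).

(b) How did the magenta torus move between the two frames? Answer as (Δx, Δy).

(-2.2, -2.0)

The magenta torus started near (12.4, 5.7) and ended near (10.2, 3.7).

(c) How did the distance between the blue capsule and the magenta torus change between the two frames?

-2.9

The distance was about 7.4 in the first image and 4.5 in the second, so they moved 2.9 units closer together.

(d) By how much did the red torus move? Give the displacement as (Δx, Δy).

(1.7, 2.2)

The red torus started near (3.5, 1.1) and ended near (5.2, 3.3).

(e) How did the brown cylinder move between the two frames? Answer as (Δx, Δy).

(-1.5, -2.7)

The brown cylinder started near (7.7, 3.8) and ended near (6.2, 1.1).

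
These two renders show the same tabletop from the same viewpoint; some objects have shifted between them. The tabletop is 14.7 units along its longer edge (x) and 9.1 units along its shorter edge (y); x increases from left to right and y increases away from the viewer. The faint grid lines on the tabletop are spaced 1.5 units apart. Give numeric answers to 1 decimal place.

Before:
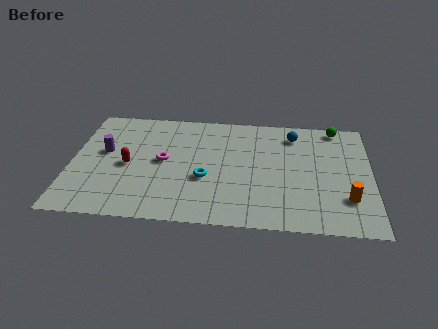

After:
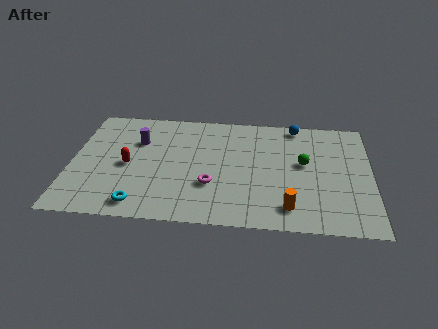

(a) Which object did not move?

the red capsule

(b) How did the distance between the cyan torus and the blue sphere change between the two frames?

+4.5

They were about 5.8 units apart before and 10.3 after — 4.5 units further apart.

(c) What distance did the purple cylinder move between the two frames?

1.9

The purple cylinder was near (1.6, 5.2) before and (3.2, 6.2) after, so it travelled √(1.6² + 1.0²) ≈ 1.9 units.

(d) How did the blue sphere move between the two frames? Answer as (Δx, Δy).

(0.1, 0.8)

From the two frames, the blue sphere sits at roughly (10.9, 7.4) before and (11.0, 8.2) after.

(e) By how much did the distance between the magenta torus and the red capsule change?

+2.5

Before: roughly 1.8 units apart; after: 4.3. That's 2.5 units further apart.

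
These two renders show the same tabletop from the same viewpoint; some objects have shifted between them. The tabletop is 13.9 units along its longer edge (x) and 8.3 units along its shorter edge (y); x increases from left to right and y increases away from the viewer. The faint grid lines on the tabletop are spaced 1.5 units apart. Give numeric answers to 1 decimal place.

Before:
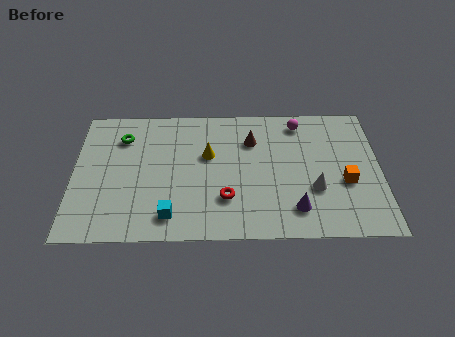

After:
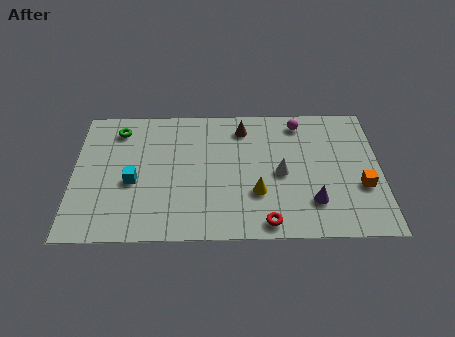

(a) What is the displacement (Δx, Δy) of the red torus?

(1.8, -1.5)

The red torus started near (6.9, 2.4) and ended near (8.7, 0.9).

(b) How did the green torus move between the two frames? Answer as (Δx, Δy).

(-0.2, 0.5)

From the two frames, the green torus sits at roughly (2.2, 6.3) before and (2.0, 6.8) after.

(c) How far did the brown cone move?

0.9

From (8.1, 6.0) to (7.7, 6.8), the brown cone covered √(0.4² + 0.8²) ≈ 0.9 units.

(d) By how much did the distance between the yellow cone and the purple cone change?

-2.6

Before: roughly 5.2 units apart; after: 2.6. That's 2.6 units closer together.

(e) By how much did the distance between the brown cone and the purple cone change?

+0.9

The distance was about 4.7 in the first image and 5.6 in the second, so they moved 0.9 units further apart.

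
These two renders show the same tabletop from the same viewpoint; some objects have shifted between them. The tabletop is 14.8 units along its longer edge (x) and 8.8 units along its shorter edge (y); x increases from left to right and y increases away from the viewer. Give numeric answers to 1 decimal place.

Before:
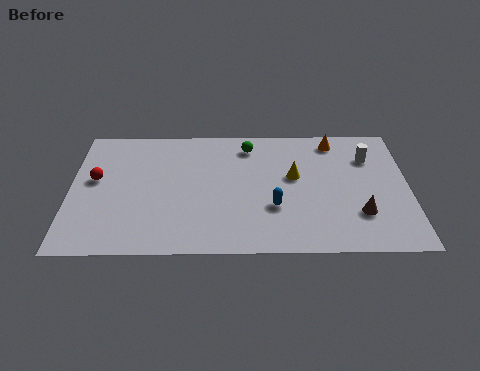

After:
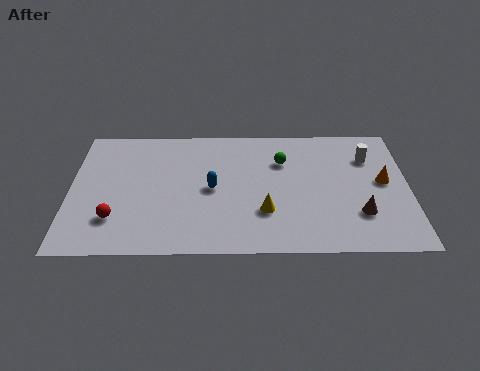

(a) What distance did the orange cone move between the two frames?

3.6

From (11.6, 7.6) to (13.7, 4.7), the orange cone covered √(2.1² + 2.9²) ≈ 3.6 units.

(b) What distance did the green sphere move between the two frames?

1.9

The green sphere moved from about (7.8, 7.3) to (9.3, 6.2), a distance of √(1.5² + 1.1²) ≈ 1.9.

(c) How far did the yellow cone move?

2.7

The yellow cone was near (9.8, 5.1) before and (8.5, 2.7) after, so it travelled √(1.3² + 2.4²) ≈ 2.7 units.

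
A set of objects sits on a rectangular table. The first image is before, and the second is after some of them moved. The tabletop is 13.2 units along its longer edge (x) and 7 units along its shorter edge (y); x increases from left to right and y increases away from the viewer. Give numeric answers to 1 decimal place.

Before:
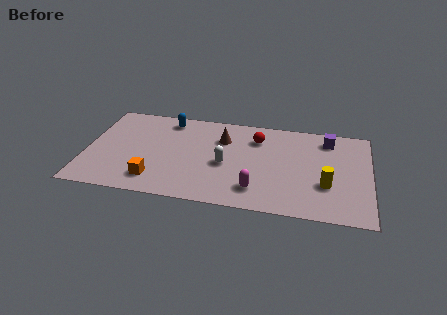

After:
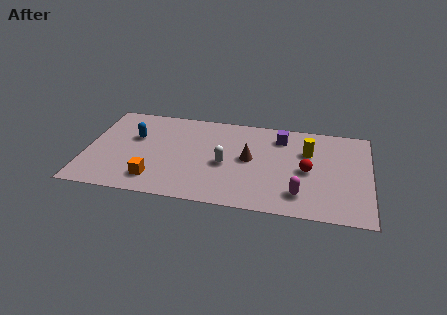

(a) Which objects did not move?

the white capsule and the orange cube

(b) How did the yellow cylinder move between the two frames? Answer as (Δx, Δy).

(-0.9, 2.3)

From the two frames, the yellow cylinder sits at roughly (11.2, 2.4) before and (10.3, 4.7) after.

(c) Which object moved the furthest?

the red sphere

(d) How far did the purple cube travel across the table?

2.2

The purple cube was near (11.2, 5.8) before and (9.0, 5.6) after, so it travelled √(2.2² + 0.2²) ≈ 2.2 units.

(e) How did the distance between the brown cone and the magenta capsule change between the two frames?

-0.6

Before: roughly 3.9 units apart; after: 3.3. That's 0.6 units closer together.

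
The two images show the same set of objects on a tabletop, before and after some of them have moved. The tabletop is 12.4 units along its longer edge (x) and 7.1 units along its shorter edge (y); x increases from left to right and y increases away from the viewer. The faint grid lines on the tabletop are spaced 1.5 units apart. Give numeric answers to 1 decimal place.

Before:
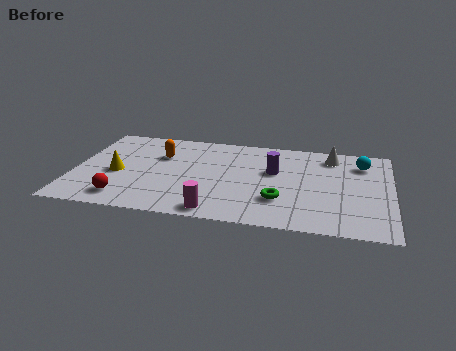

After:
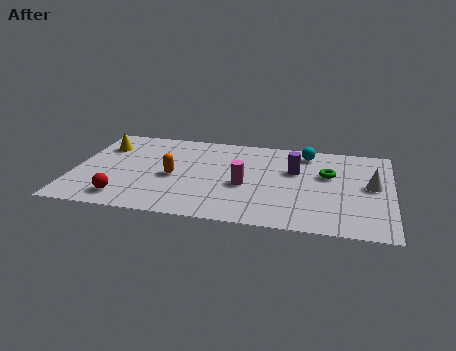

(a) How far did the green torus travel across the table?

2.9

The green torus was near (8.1, 2.1) before and (9.9, 4.4) after, so it travelled √(1.8² + 2.3²) ≈ 2.9 units.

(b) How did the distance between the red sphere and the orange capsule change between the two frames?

-1.1

They were about 3.8 units apart before and 2.7 after — 1.1 units closer together.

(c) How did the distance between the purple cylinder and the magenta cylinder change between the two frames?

-1.7

The distance was about 4.1 in the first image and 2.4 in the second, so they moved 1.7 units closer together.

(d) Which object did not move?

the red sphere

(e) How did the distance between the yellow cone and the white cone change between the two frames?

+1.9

Before: roughly 8.8 units apart; after: 10.7. That's 1.9 units further apart.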